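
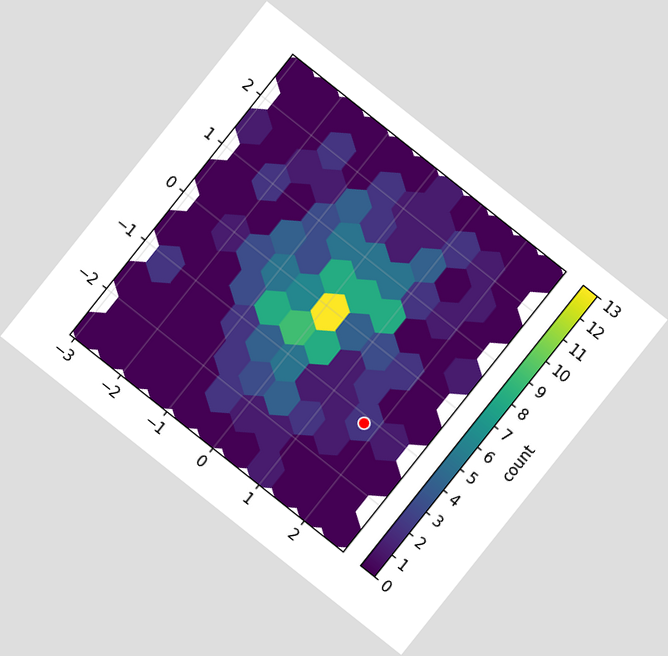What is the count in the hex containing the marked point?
2

The chart is tilted about 38° clockwise. The marked hex reads 2 on the colorbar.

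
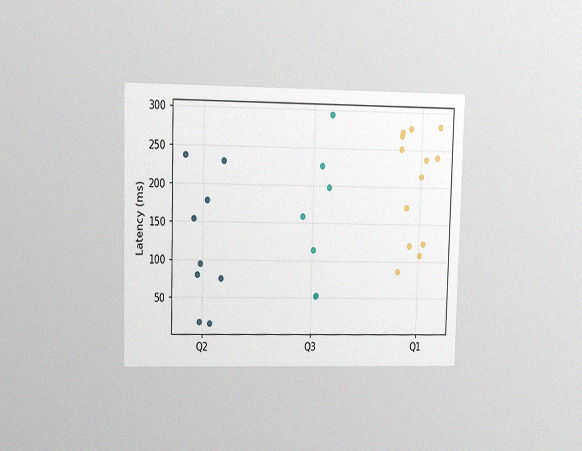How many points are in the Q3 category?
The chart is viewed at a slight angle, with some photo noise. Counting the markers in the Q3 column gives 7.

7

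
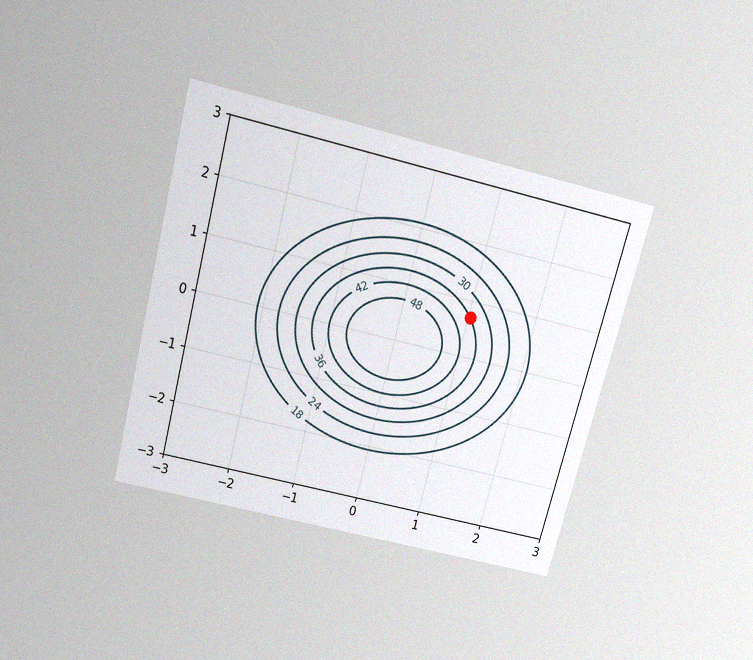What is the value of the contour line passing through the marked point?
The chart is tilted about 15° clockwise and viewed slightly from above, with some photo noise. The marked point sits on the contour labelled 36.

36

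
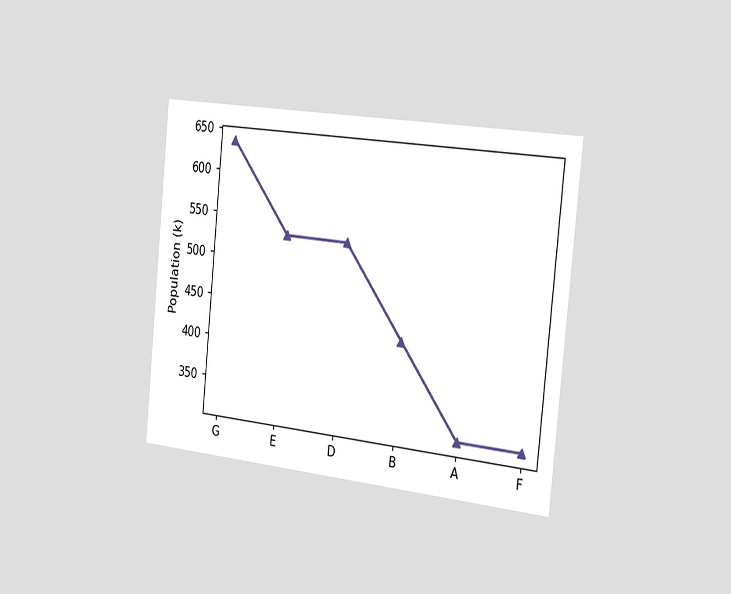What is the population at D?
The chart is tilted about 6° clockwise and viewed slightly from the right. At D, the line is at 530k.

530k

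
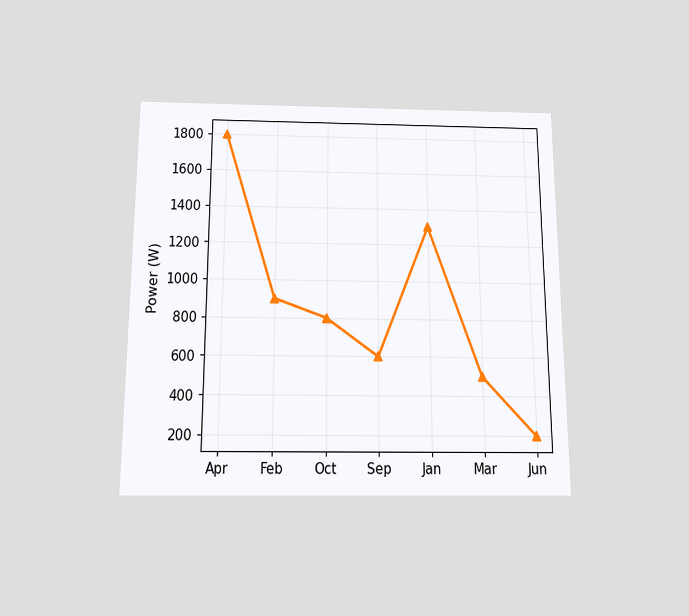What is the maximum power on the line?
1800W

The chart is viewed slightly from below. The highest point is at Apr, and reading across to the y-axis gives 1800W.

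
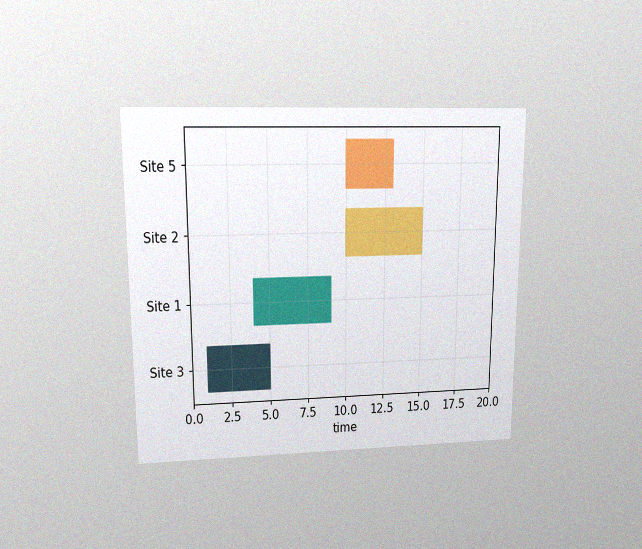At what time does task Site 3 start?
1

The chart is viewed at a slight angle, with some photo noise. The Site 3 bar begins at t=1.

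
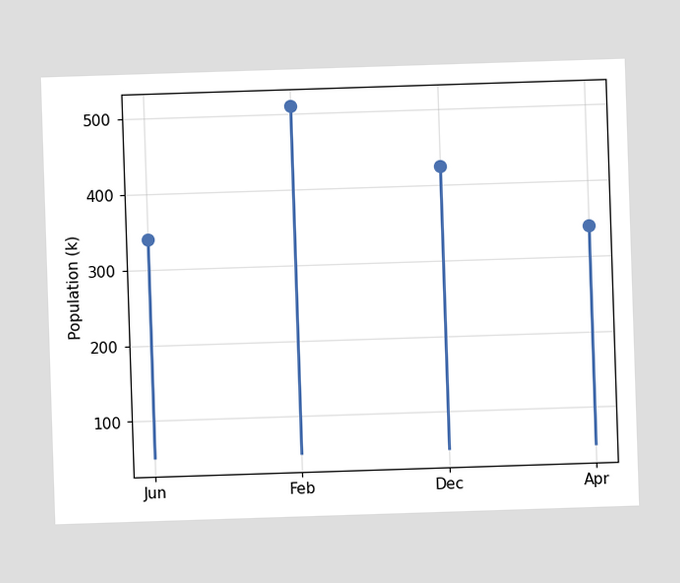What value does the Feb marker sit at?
The Feb marker sits at 510k.

510k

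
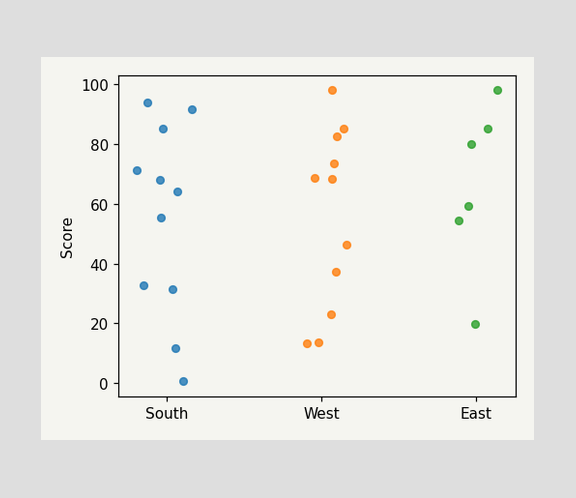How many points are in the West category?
11

Counting the markers in the West column gives 11.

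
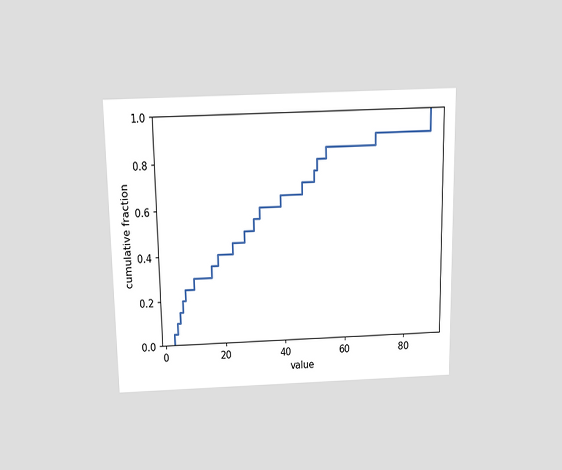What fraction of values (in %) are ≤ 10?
The chart is viewed slightly from above. At x=10 the ECDF step is at 30%.

30%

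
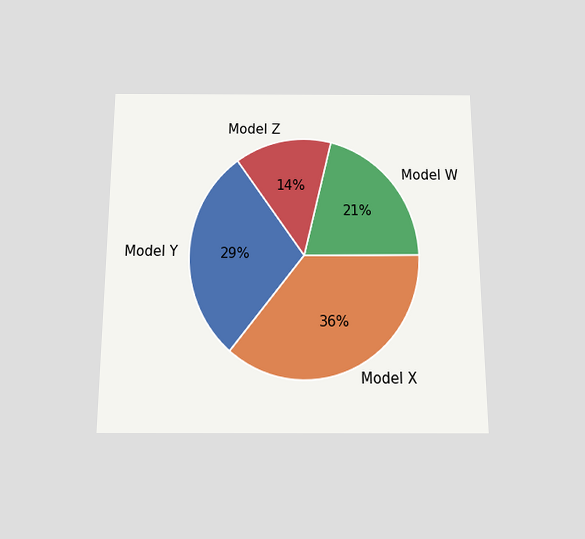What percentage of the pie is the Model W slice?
The chart is viewed slightly from below. The Model W slice takes up 21% of the pie.

21%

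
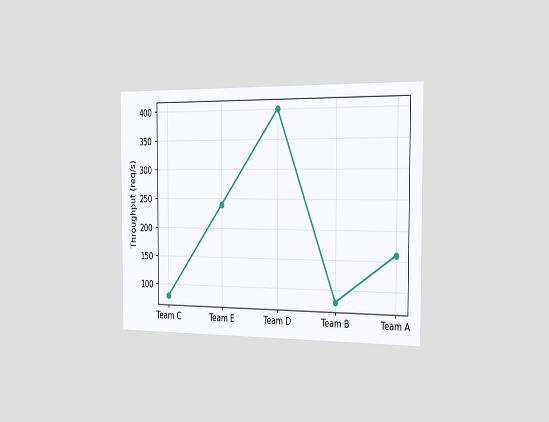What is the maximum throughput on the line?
The chart is viewed slightly from the right. The highest point is at Team D, and reading across to the y-axis gives 400req/s.

400req/s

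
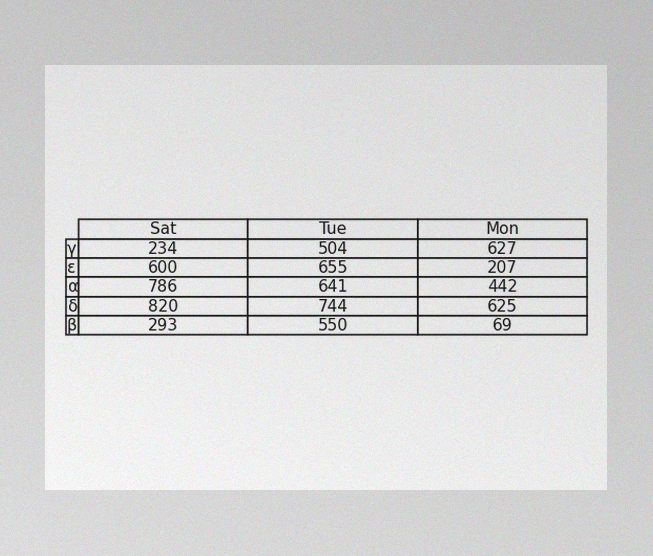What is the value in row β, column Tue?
The image has some photo noise and uneven lighting. The (β, Tue) cell reads 550.

550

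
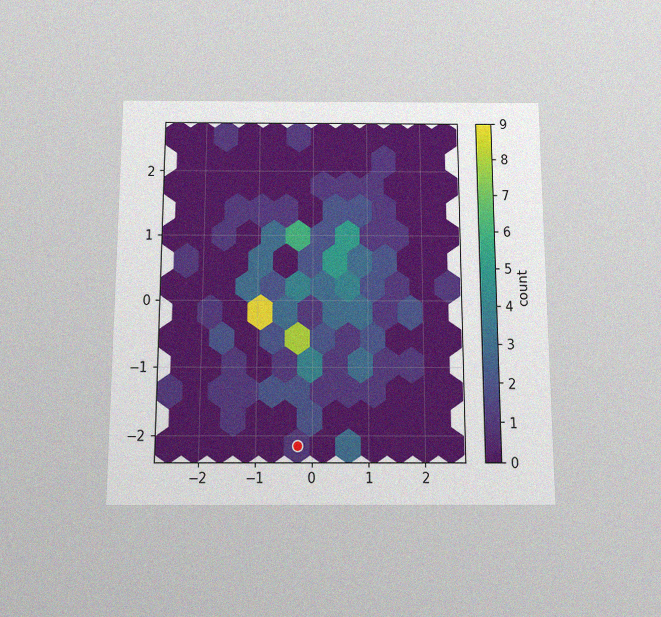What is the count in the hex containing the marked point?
The chart is viewed slightly from below, with some photo noise. The marked hex reads 1 on the colorbar.

1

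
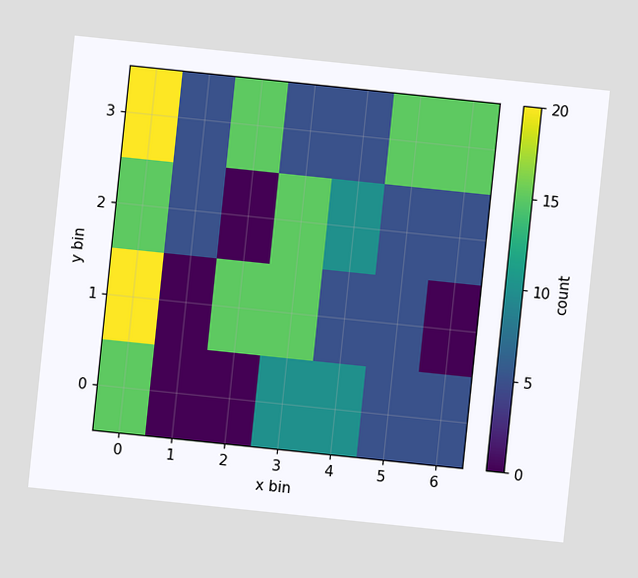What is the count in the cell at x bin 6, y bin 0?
The chart is tilted about 6° clockwise. Matching the cell (6, 0) against the colorbar gives 5.

5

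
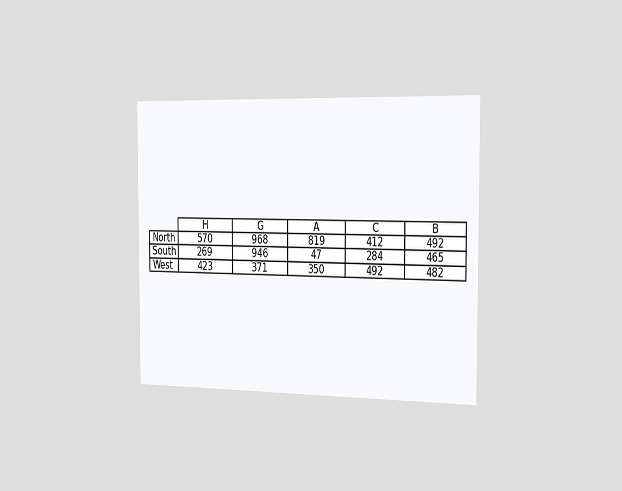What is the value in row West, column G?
371

The chart is viewed slightly from the right. The (West, G) cell reads 371.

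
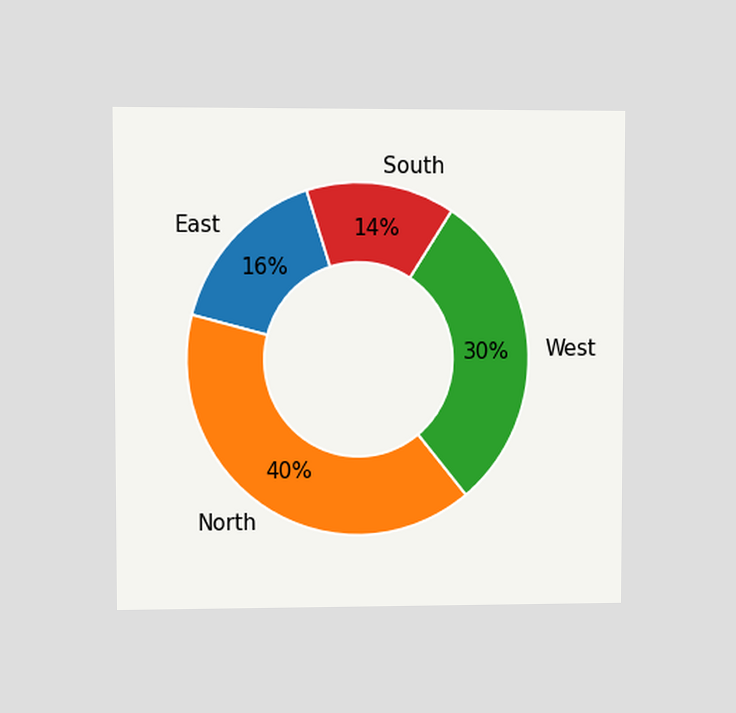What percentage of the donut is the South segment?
14%

The chart is viewed at a slight angle. The South segment takes up 14% of the ring.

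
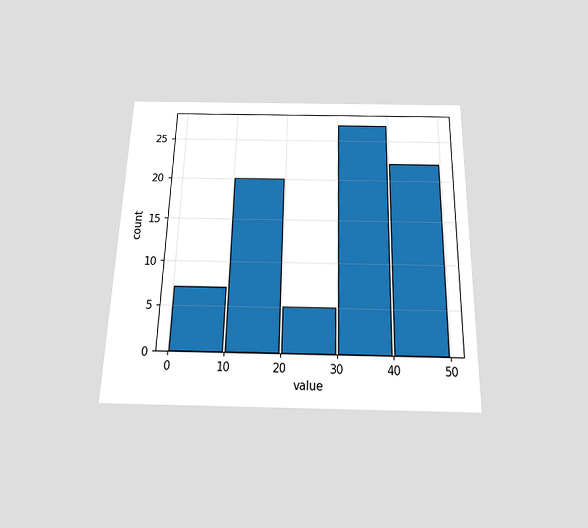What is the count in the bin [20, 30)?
5

The chart is viewed slightly from below. The [20, 30) bin has height 5.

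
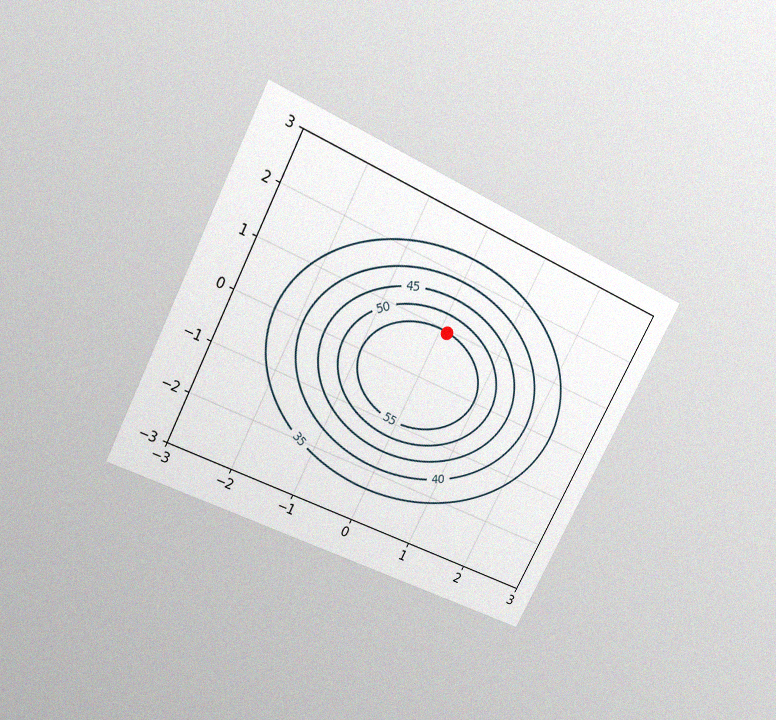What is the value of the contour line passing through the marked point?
55

The chart is tilted about 27° clockwise and viewed slightly from above, with some photo noise. The marked point sits on the contour labelled 55.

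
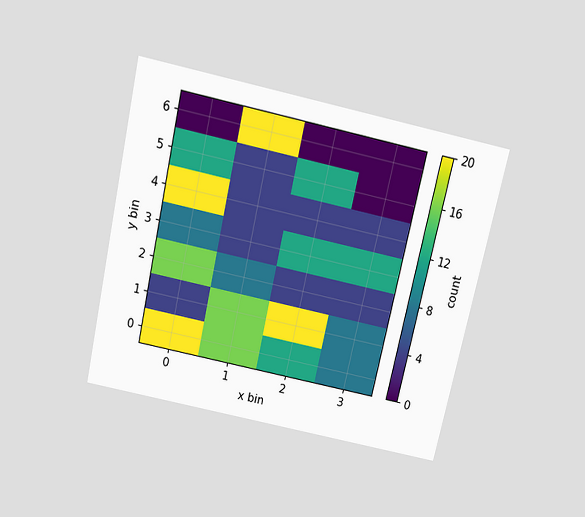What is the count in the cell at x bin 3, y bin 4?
The chart is tilted about 13° clockwise and viewed slightly from above. Matching the cell (3, 4) against the colorbar gives 4.

4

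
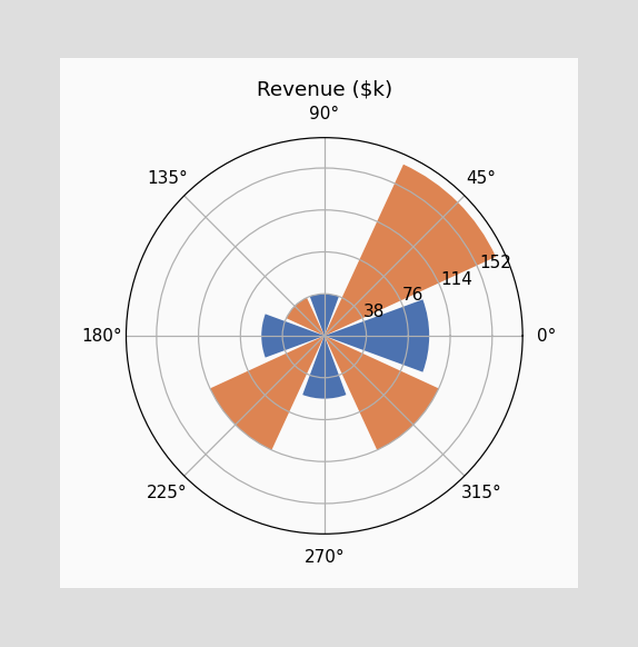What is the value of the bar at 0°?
The bar at 0° reaches $95k on the radial axis.

$95k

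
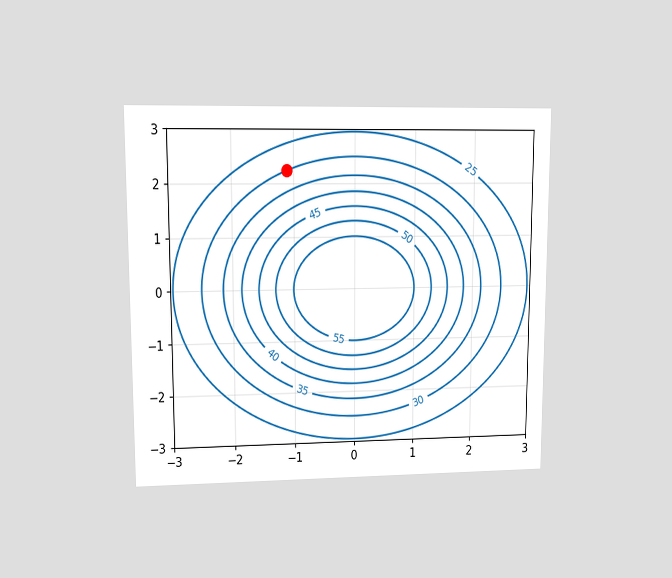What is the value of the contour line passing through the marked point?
30

The chart is viewed at a slight angle. The marked point sits on the contour labelled 30.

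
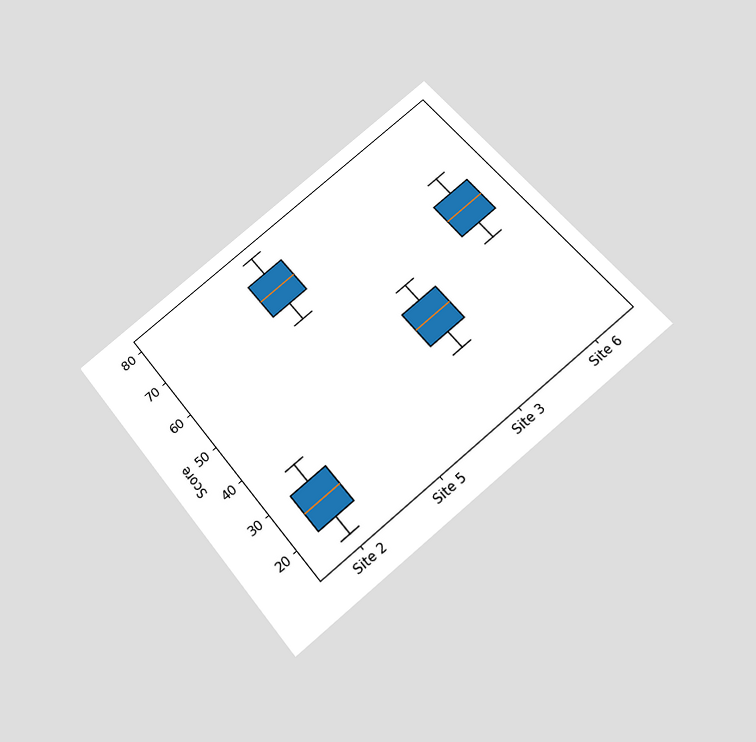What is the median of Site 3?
The chart is tilted about 39° counter-clockwise and viewed slightly from below. The median line in the Site 3 box sits at 40.

40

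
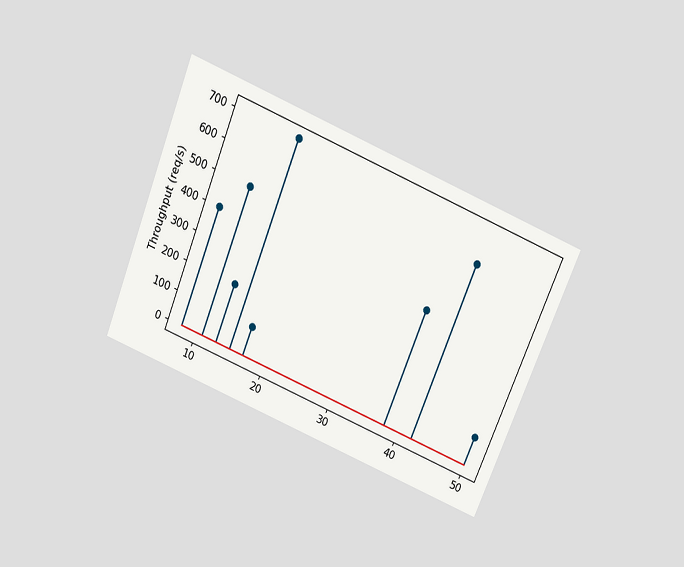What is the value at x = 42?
600req/s

The chart is tilted about 22° clockwise and viewed slightly from above. The stem at x=42 reaches 600req/s.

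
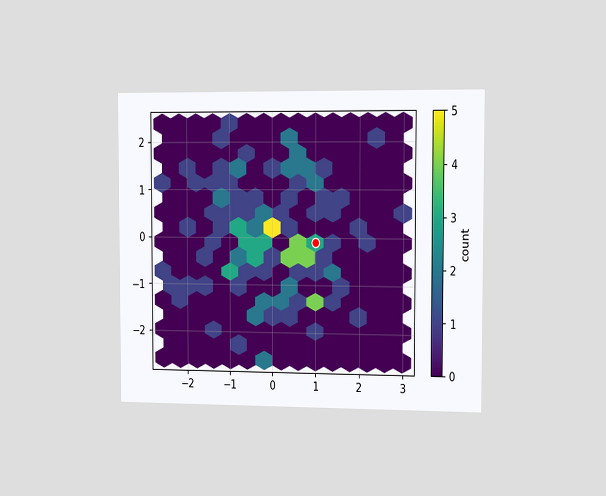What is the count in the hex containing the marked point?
3

The chart is viewed slightly from the right. The marked hex reads 3 on the colorbar.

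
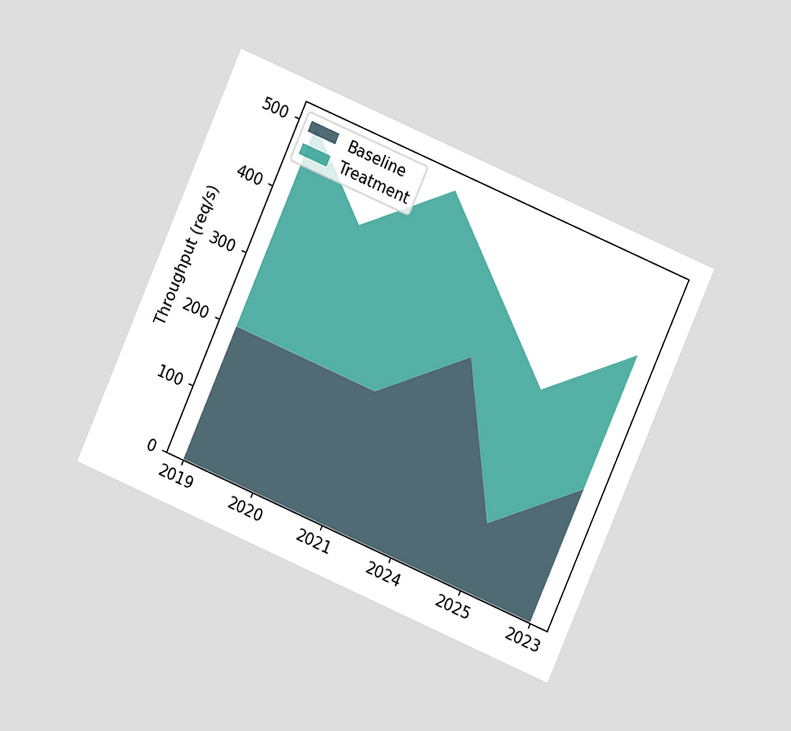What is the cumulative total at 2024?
The chart is tilted about 23° clockwise and viewed at a slight angle. The stacked total at 2024 reaches 400req/s.

400req/s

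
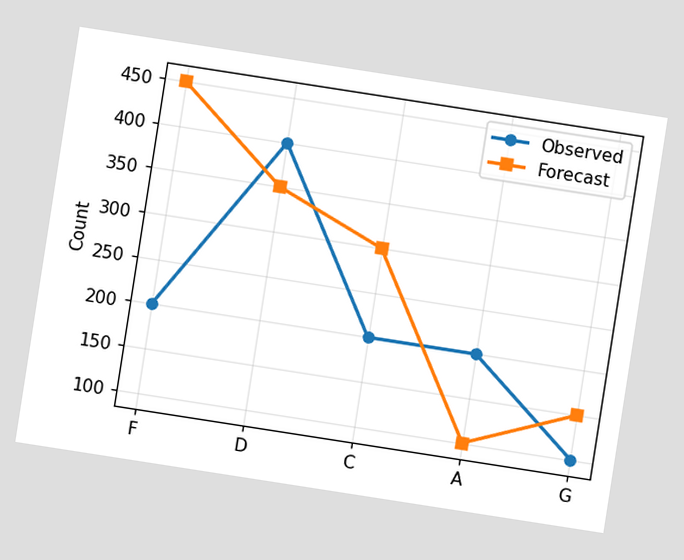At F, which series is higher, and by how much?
Forecast, by 250

The chart is tilted about 9° clockwise. At F, Forecast sits above the other line by 250.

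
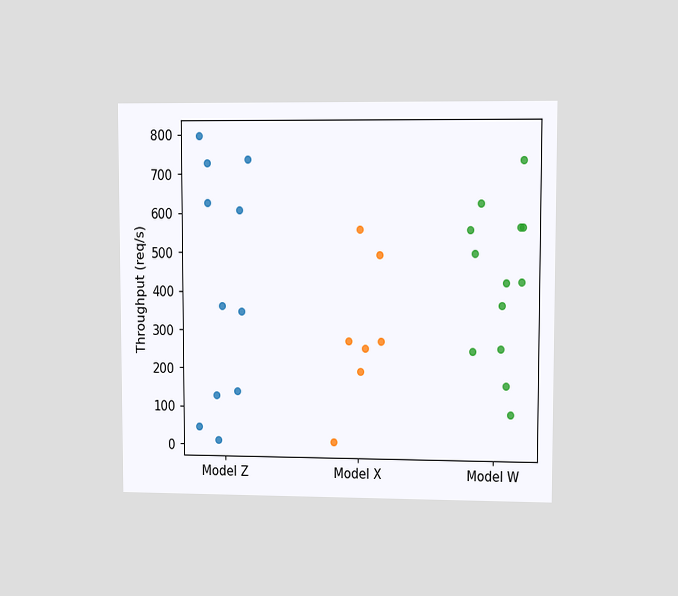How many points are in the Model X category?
7

The chart is viewed at a slight angle. Counting the markers in the Model X column gives 7.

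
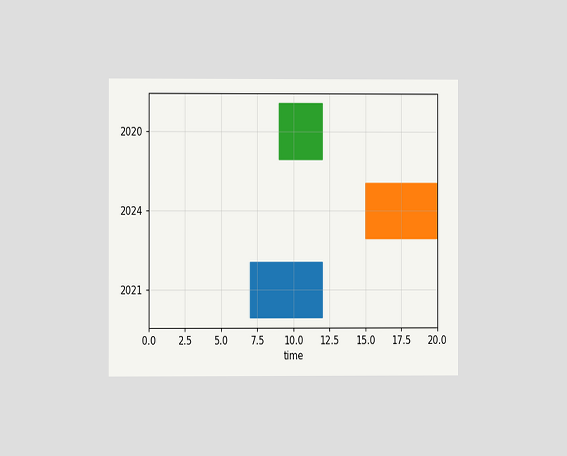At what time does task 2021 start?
7

The chart is viewed at a slight angle. The 2021 bar begins at t=7.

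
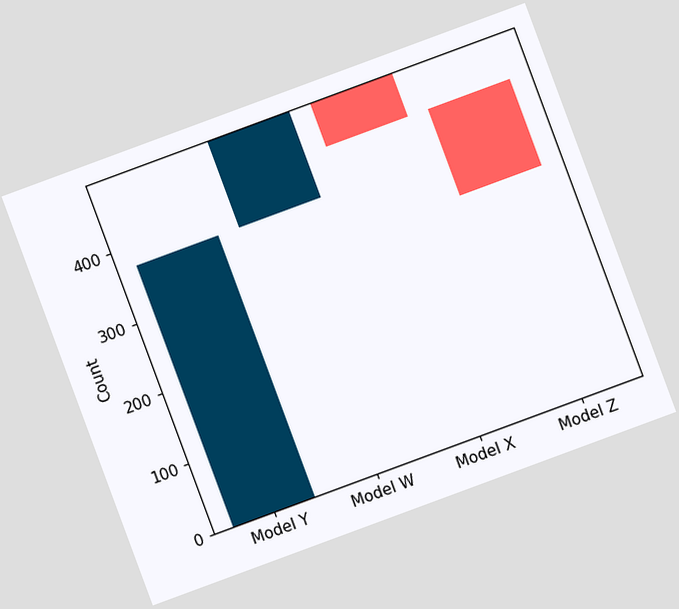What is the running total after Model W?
496

The chart is tilted about 20° counter-clockwise. After Model W the running total reaches 496.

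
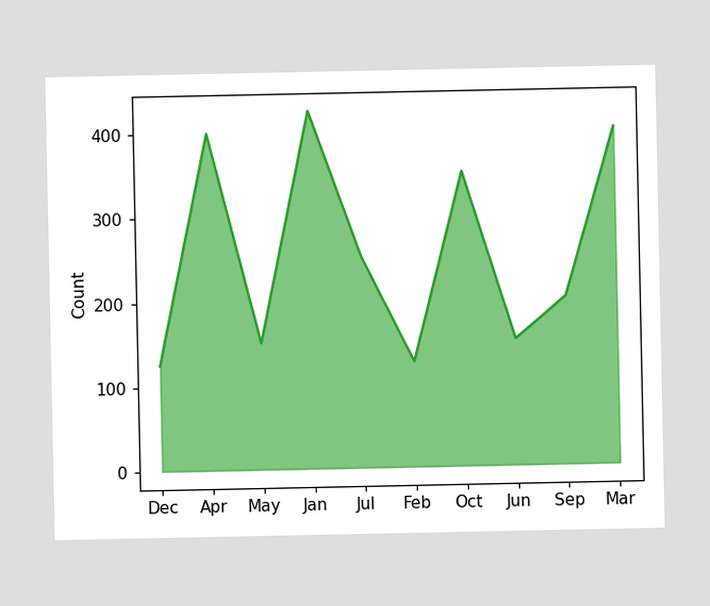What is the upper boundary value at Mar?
400

At Mar the upper boundary is at 400.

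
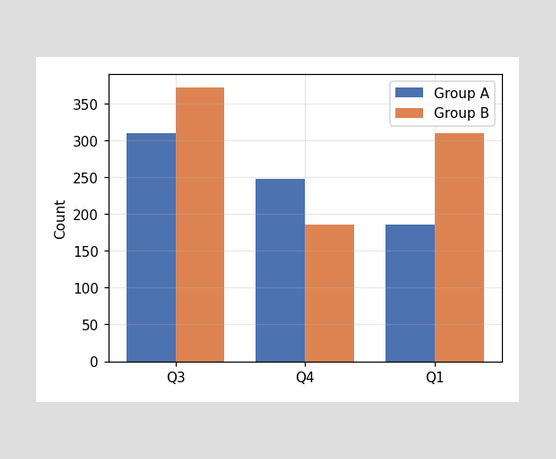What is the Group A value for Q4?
248

The Group A bar at Q4 reaches 248 on the y-axis.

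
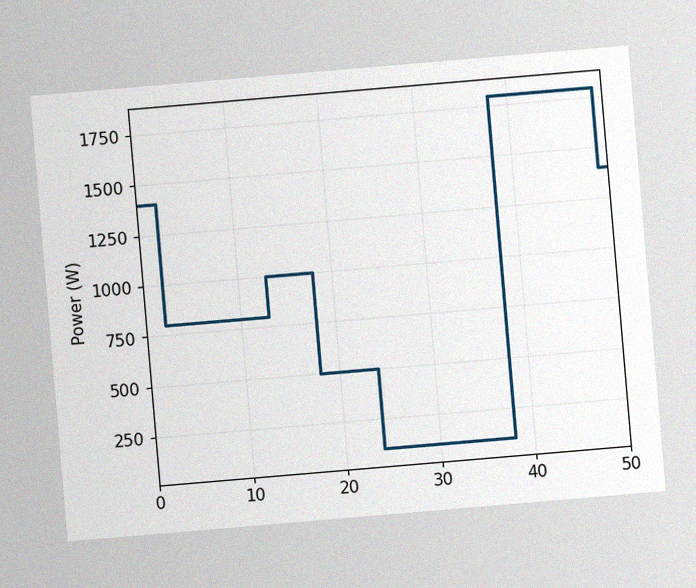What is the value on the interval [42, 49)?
The chart is tilted about 5° counter-clockwise, with some photo noise. On [42, 49) the step sits at 1800W.

1800W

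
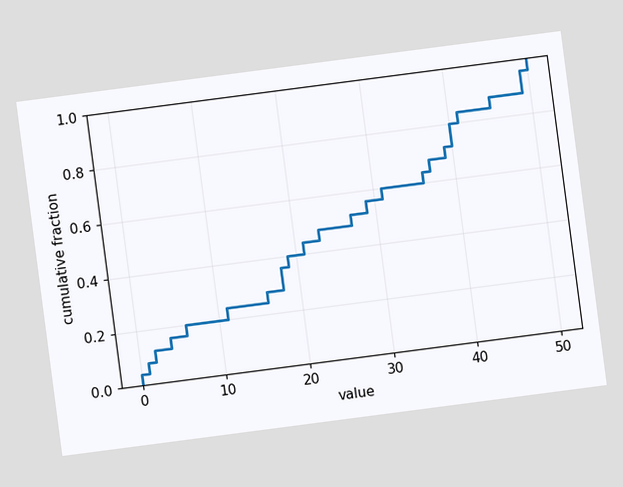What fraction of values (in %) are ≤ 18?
The chart is tilted about 7° counter-clockwise. At x=18 the ECDF step is at 36%.

36%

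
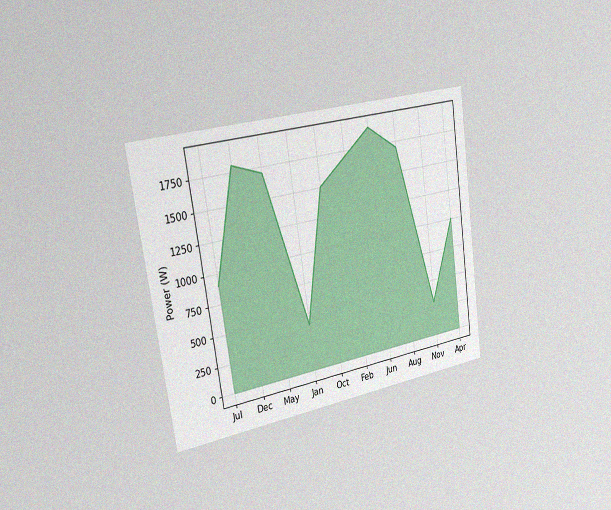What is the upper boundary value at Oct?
The chart is tilted about 8° counter-clockwise and viewed slightly from the left, with some photo noise. At Oct the upper boundary is at 1500W.

1500W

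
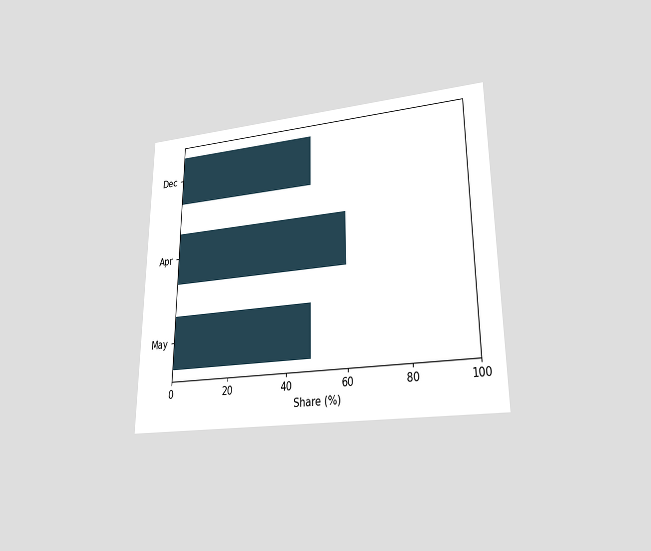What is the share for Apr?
60%

The chart is viewed at a slight angle. Reading along the chart's x-axis, the Apr bar reaches 60%.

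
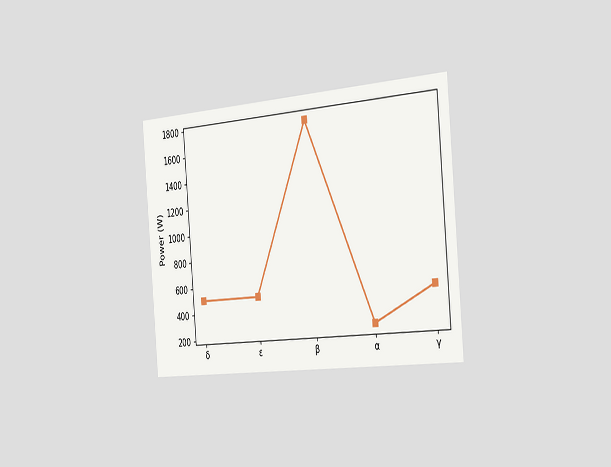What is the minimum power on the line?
The chart is tilted about 5° counter-clockwise and viewed slightly from the right. The lowest point is at α, and reading across to the y-axis gives 250W.

250W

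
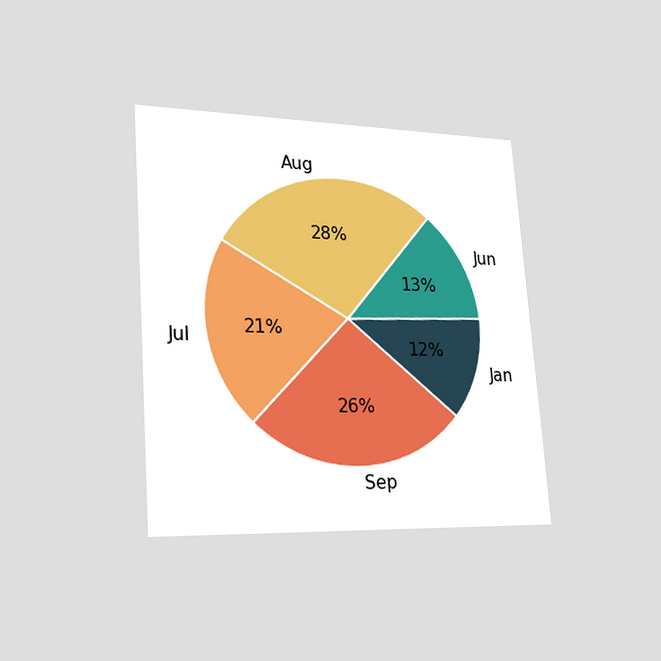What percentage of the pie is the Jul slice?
The chart is tilted about 4° counter-clockwise and viewed slightly from the left. The Jul slice takes up 21% of the pie.

21%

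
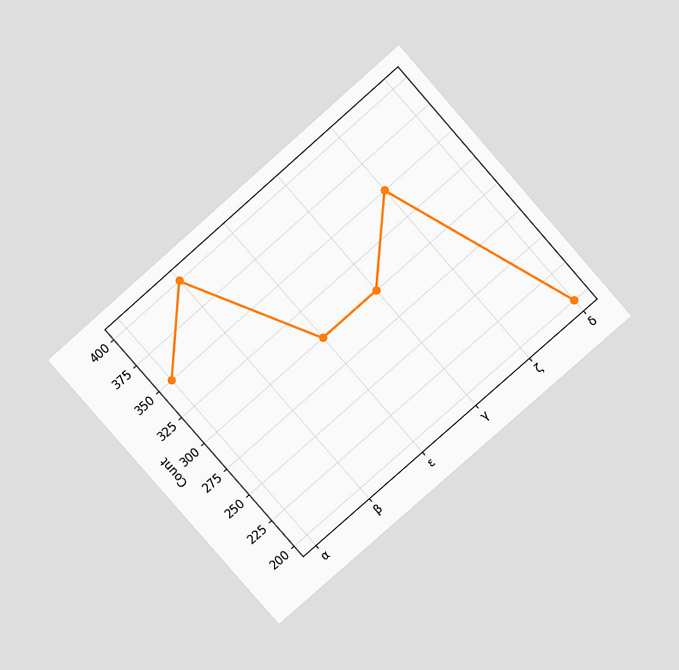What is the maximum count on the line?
The chart is tilted about 41° counter-clockwise and viewed slightly from above. The highest point is at β, and reading across to the y-axis gives 400.

400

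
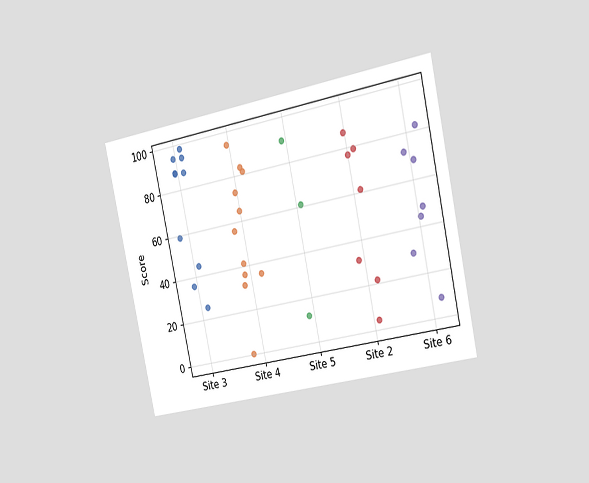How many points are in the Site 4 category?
The chart is tilted about 12° counter-clockwise and viewed slightly from the right. Counting the markers in the Site 4 column gives 11.

11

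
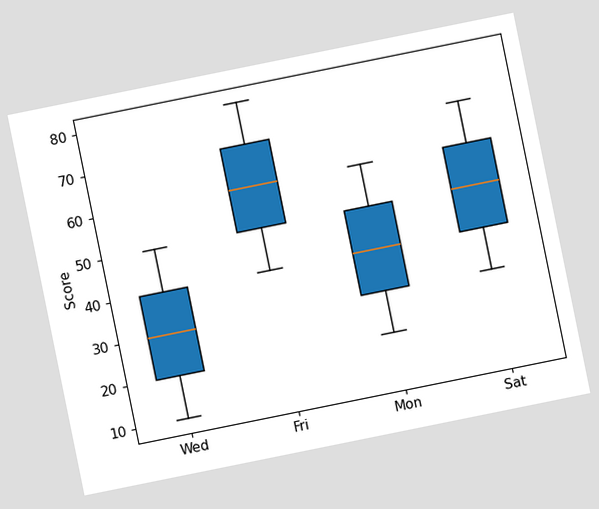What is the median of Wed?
30

The chart is tilted about 11° counter-clockwise. The median line in the Wed box sits at 30.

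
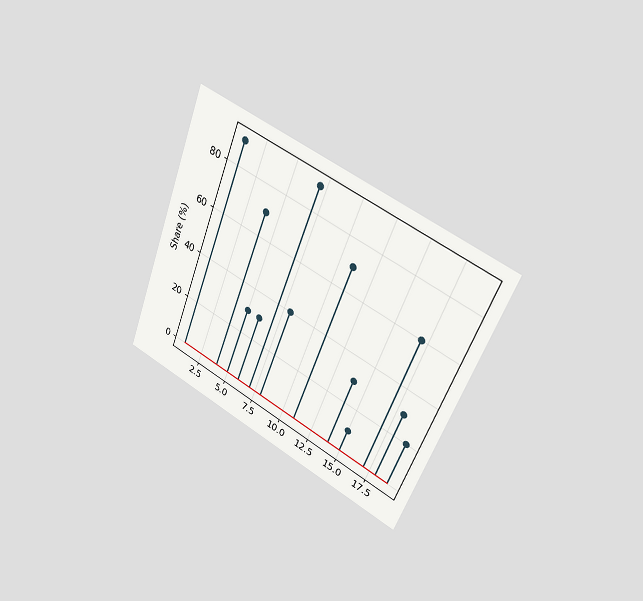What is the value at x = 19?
20%

The chart is tilted about 21° clockwise and viewed slightly from the right. The stem at x=19 reaches 20%.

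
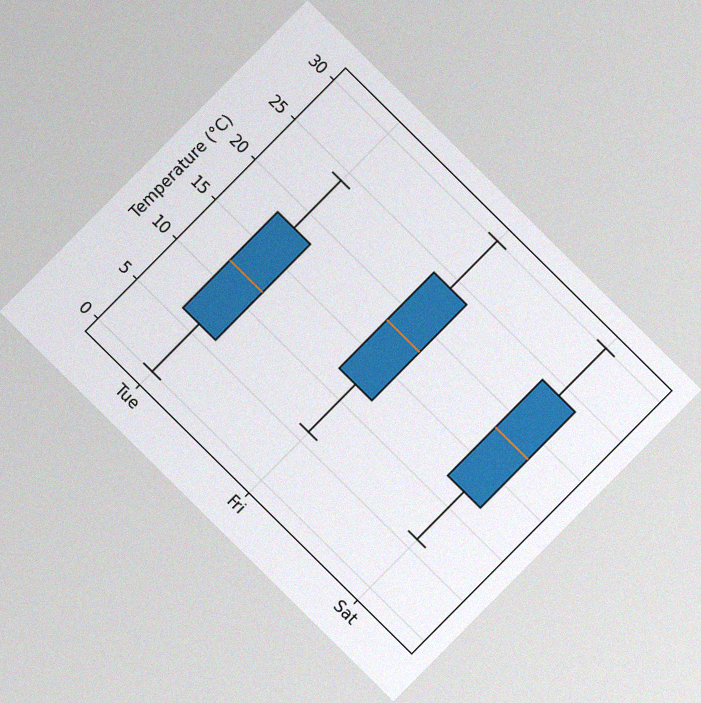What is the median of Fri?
The chart is tilted about 45° clockwise, with some photo noise. The median line in the Fri box sits at 18°C.

18°C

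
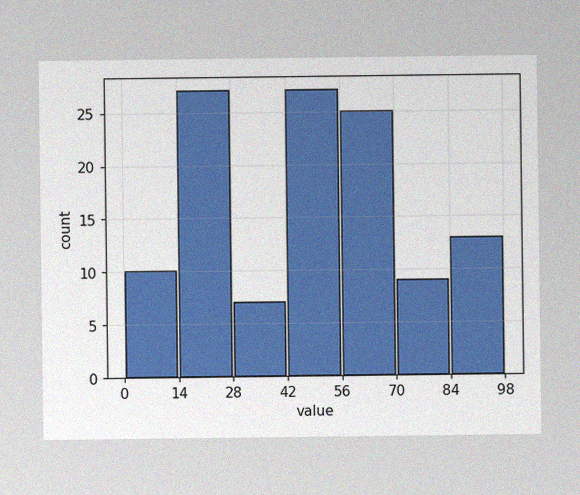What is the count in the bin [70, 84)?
9

The image has some photo noise and uneven lighting. The [70, 84) bin has height 9.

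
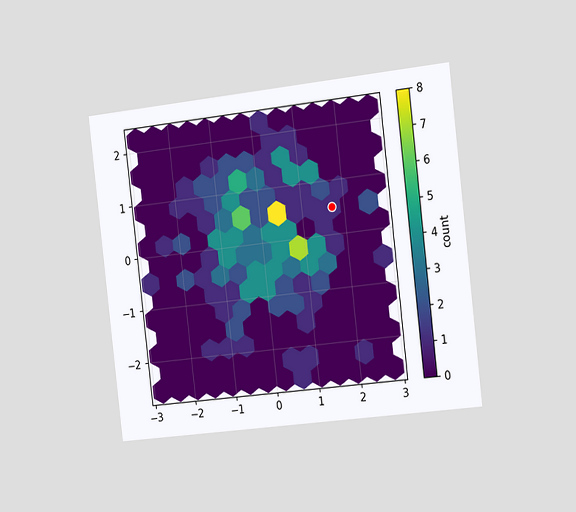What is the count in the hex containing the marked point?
1

The chart is tilted about 7° counter-clockwise and viewed slightly from the right. The marked hex reads 1 on the colorbar.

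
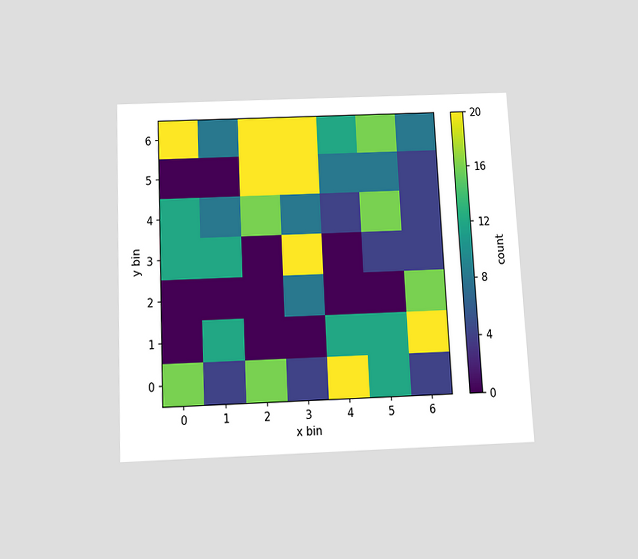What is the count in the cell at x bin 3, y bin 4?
8

The chart is tilted about 3° counter-clockwise and viewed slightly from below. Matching the cell (3, 4) against the colorbar gives 8.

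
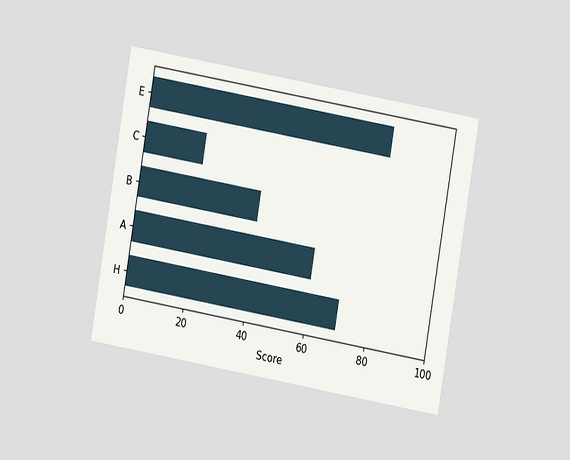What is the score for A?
60

The chart is tilted about 10° clockwise and viewed at a slight angle. Reading along the chart's x-axis, the A bar reaches 60.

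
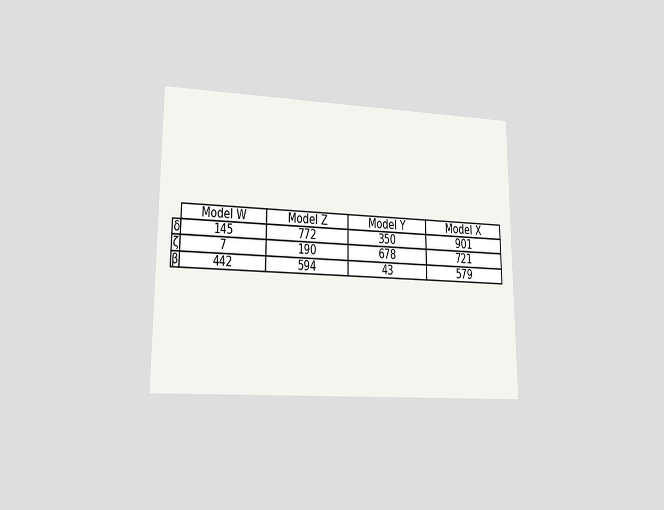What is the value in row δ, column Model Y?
350

The chart is viewed at a slight angle. The (δ, Model Y) cell reads 350.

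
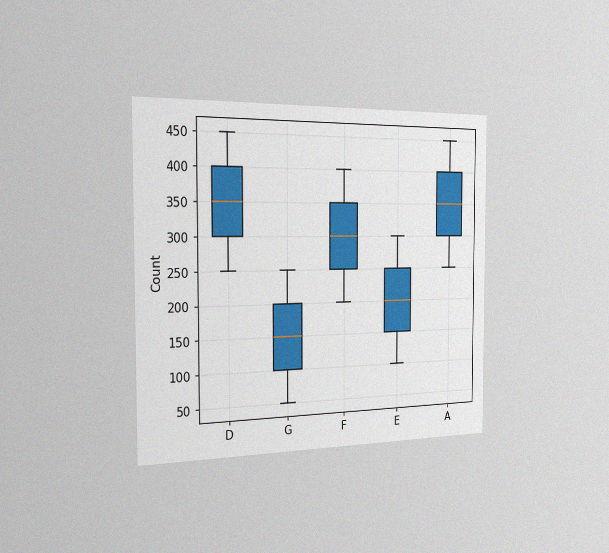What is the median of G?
The chart is viewed slightly from the left, with some photo noise. The median line in the G box sits at 150.

150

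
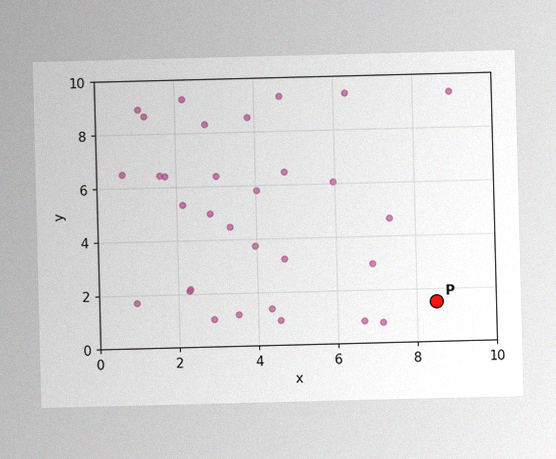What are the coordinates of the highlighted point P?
The image has some photo noise and uneven lighting. Following the gridlines from P to each axis, P sits at (8.5, 1.5).

(8.5, 1.5)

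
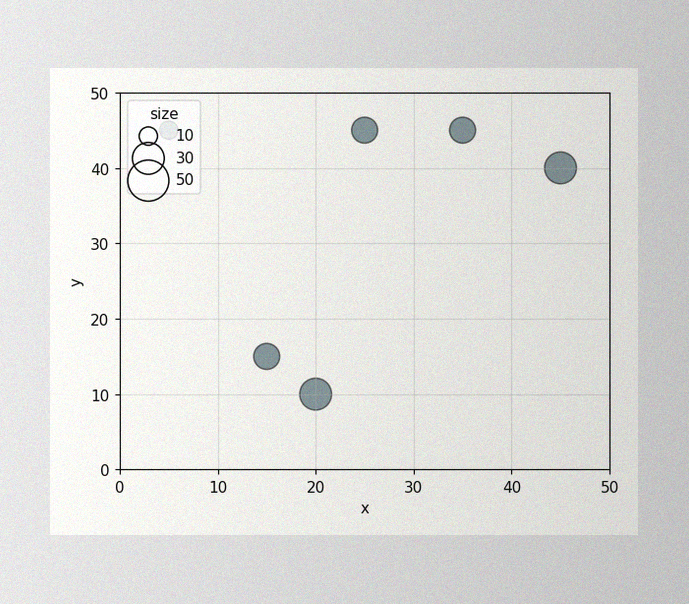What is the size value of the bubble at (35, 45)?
The image has some photo noise and uneven lighting. Matching the bubble at (35, 45) against the size legend gives 20.

20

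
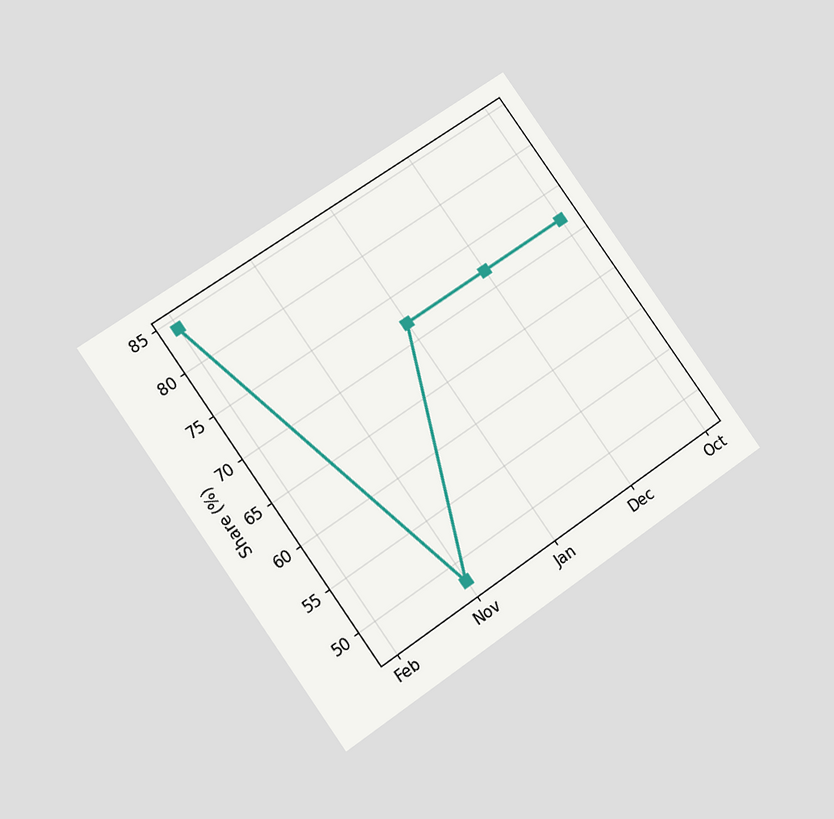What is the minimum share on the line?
The chart is tilted about 35° counter-clockwise and viewed at a slight angle. The lowest point is at Nov, and reading across to the y-axis gives 48%.

48%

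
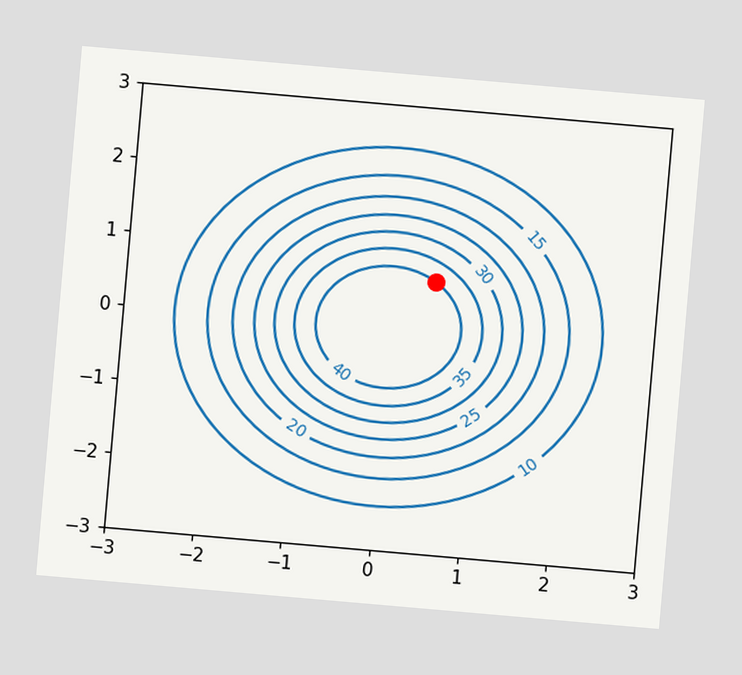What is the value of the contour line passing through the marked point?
The chart is tilted about 5° clockwise. The marked point sits on the contour labelled 40.

40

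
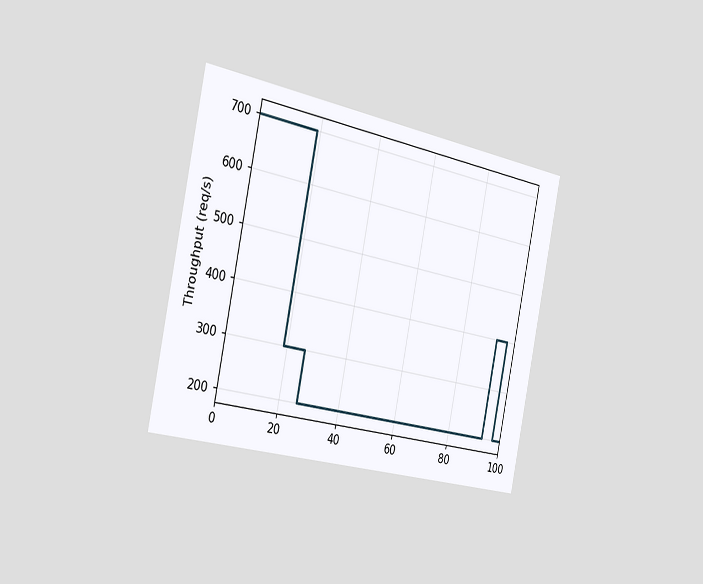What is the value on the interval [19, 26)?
The chart is tilted about 12° clockwise and viewed slightly from the left. On [19, 26) the step sits at 300req/s.

300req/s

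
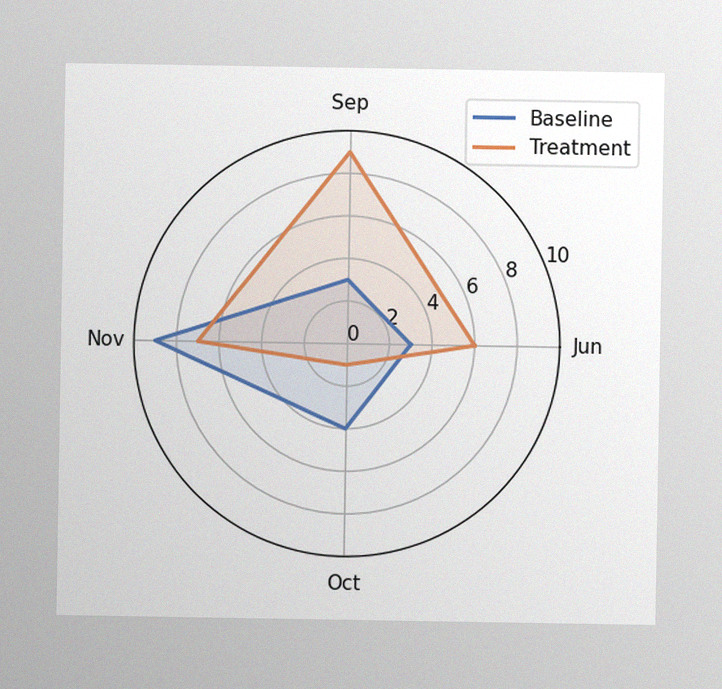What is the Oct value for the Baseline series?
4

The image has some photo noise and uneven lighting. On the Oct axis, Baseline reaches 4.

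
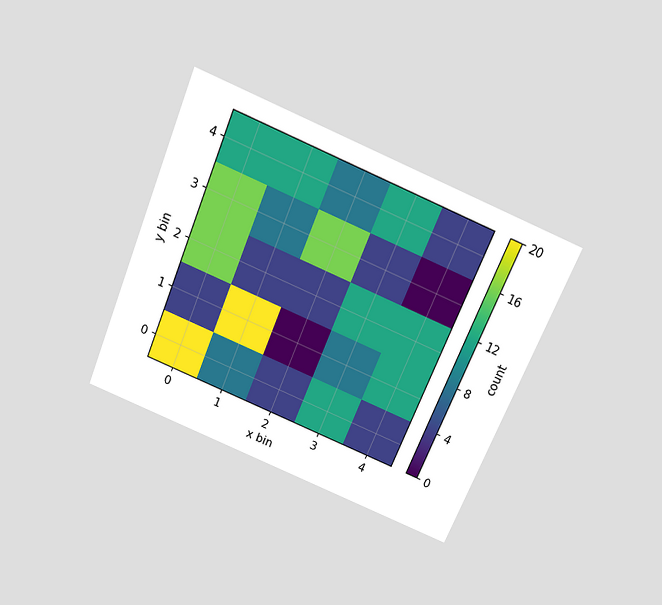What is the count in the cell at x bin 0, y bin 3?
The chart is tilted about 22° clockwise and viewed slightly from above. Matching the cell (0, 3) against the colorbar gives 16.

16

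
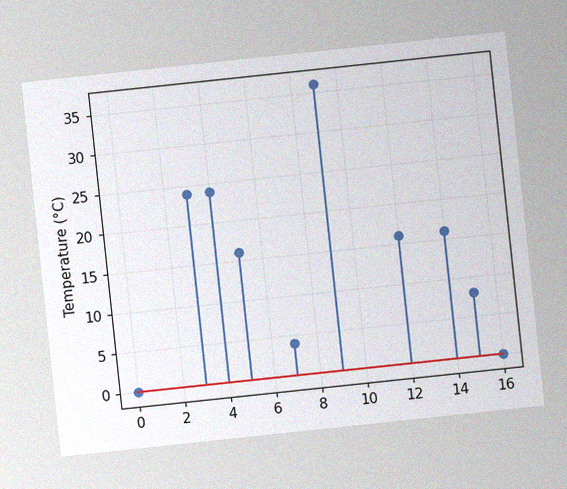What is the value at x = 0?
The chart is tilted about 6° counter-clockwise, with some photo noise. The stem at x=0 reaches 0°C.

0°C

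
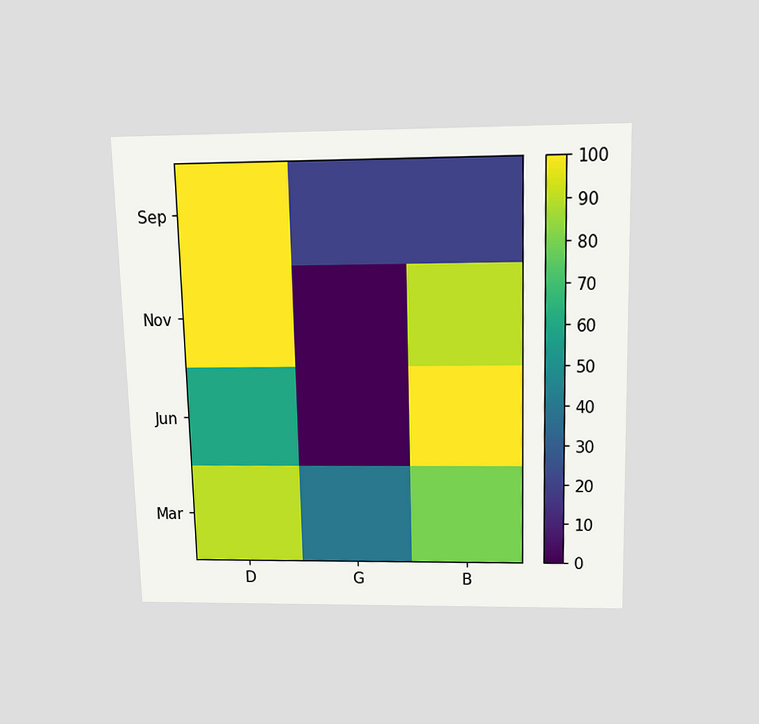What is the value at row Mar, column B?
80

The chart is viewed slightly from above. Matching cell (Mar, B) against the colorbar gives 80.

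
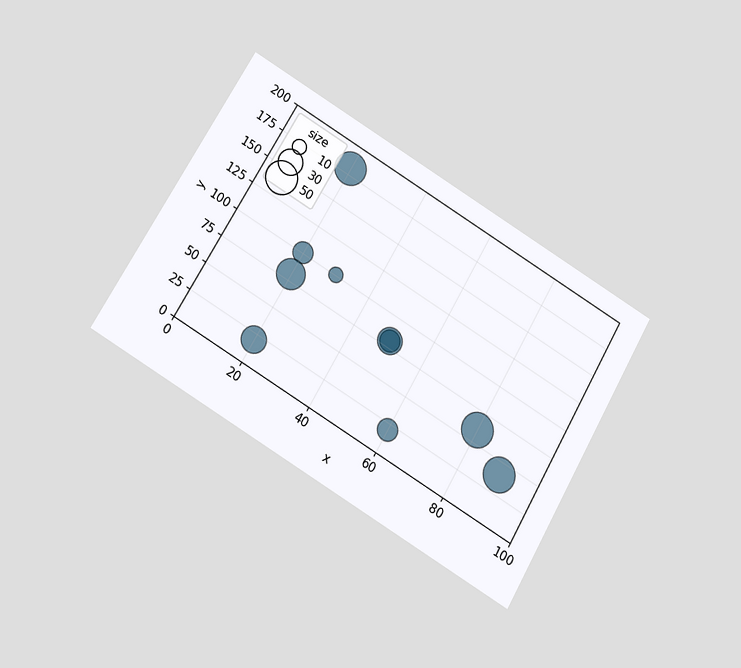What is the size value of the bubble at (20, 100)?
20

The chart is tilted about 30° clockwise and viewed slightly from below. Matching the bubble at (20, 100) against the size legend gives 20.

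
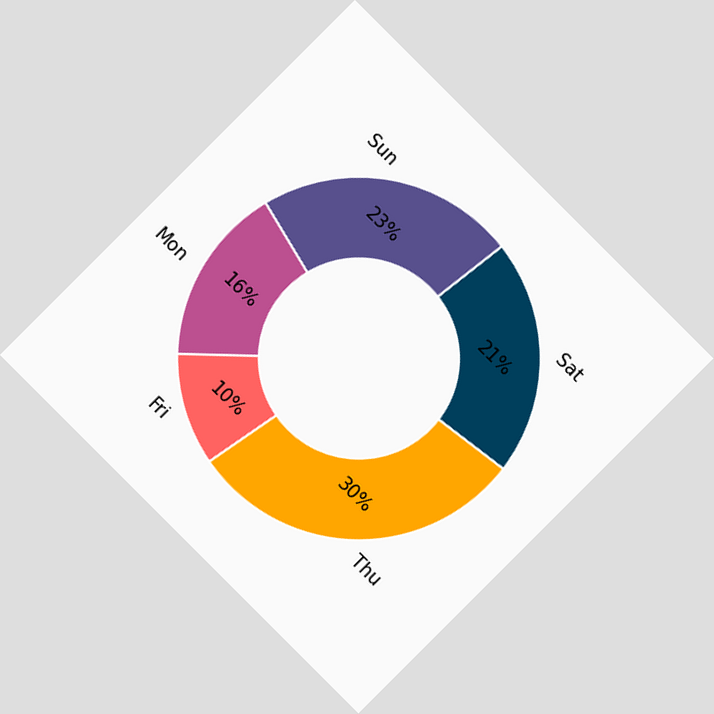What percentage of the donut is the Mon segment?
16%

The chart is tilted about 45° clockwise. The Mon segment takes up 16% of the ring.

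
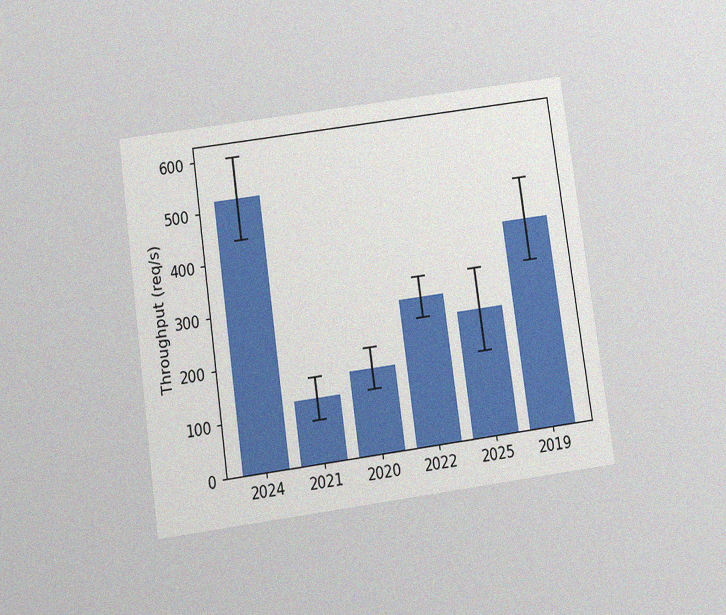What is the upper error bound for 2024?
600req/s

The chart is tilted about 8° counter-clockwise and viewed slightly from below, with some photo noise. The 2024 bar's upper whisker reaches 600req/s.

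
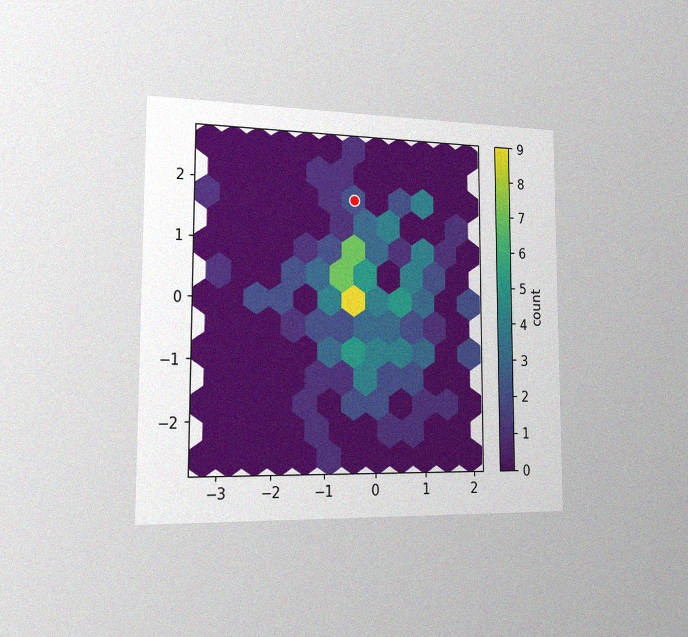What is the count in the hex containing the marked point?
The chart is viewed slightly from the left, with some photo noise. The marked hex reads 2 on the colorbar.

2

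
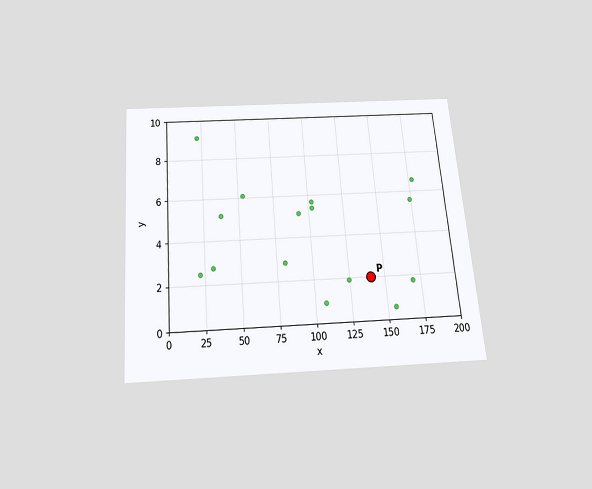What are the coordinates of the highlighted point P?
(140, 2)

The chart is tilted about 5° counter-clockwise and viewed slightly from below. Following the gridlines from P to each axis, P sits at (140, 2).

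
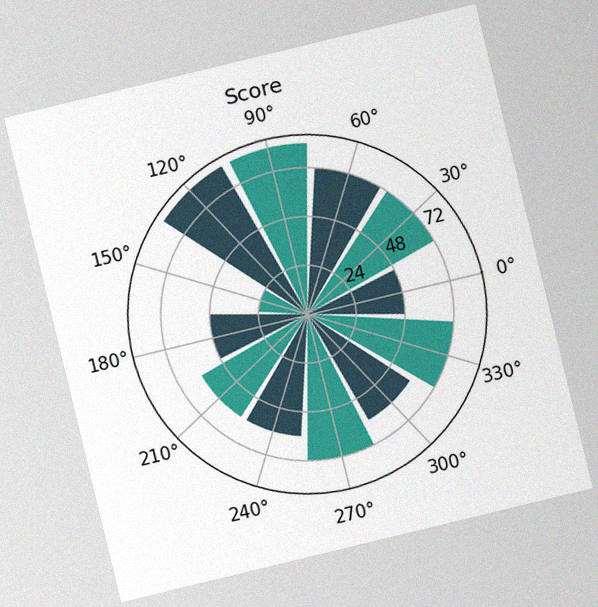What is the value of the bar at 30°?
The chart is tilted about 14° counter-clockwise, with some photo noise. The bar at 30° reaches 72 on the radial axis.

72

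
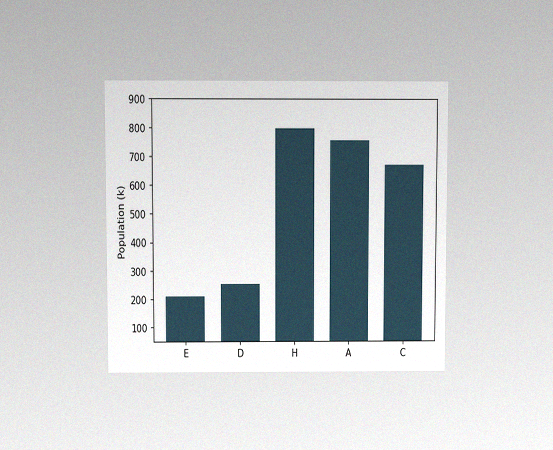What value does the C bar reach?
672k

The chart is viewed at a slight angle, with some photo noise. Reading along the chart's y-axis, the C bar reaches 672k.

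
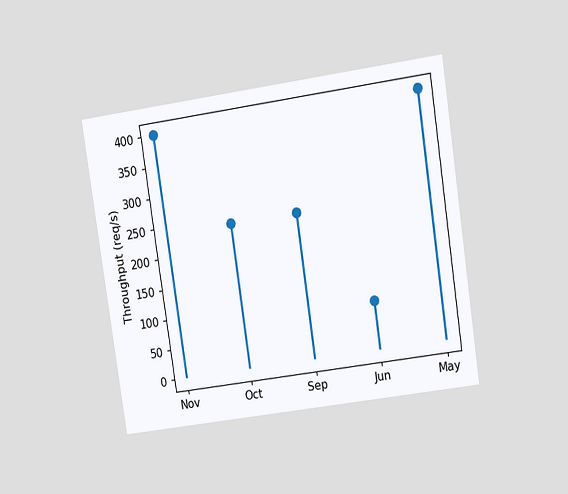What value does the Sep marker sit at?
The chart is tilted about 8° counter-clockwise and viewed at a slight angle. The Sep marker sits at 240req/s.

240req/s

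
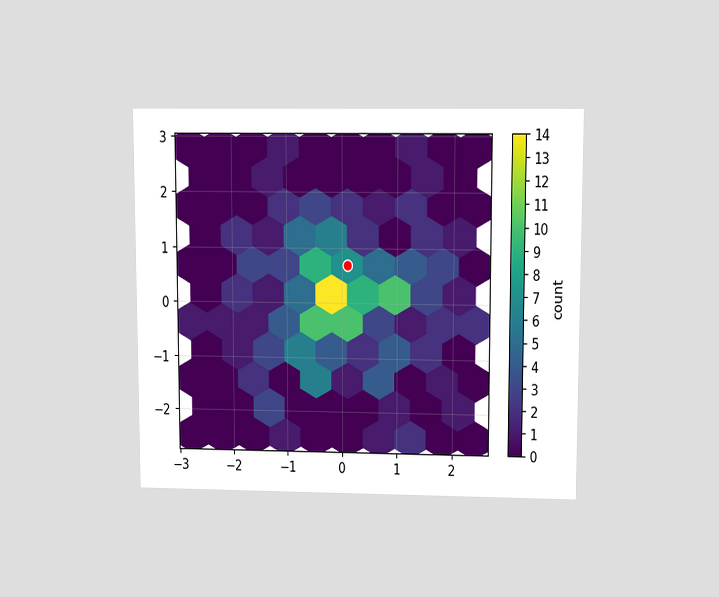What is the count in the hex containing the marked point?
7

The chart is viewed at a slight angle. The marked hex reads 7 on the colorbar.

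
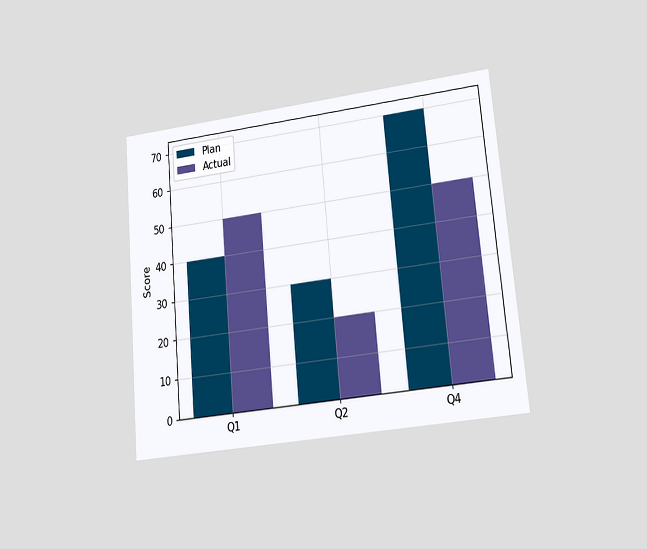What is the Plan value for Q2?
The chart is tilted about 5° counter-clockwise and viewed at a slight angle. The Plan bar at Q2 reaches 30 on the y-axis.

30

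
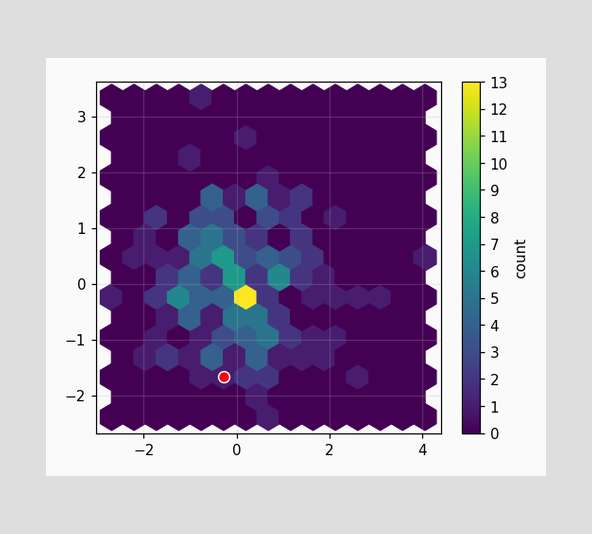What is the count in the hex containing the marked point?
The marked hex reads 1 on the colorbar.

1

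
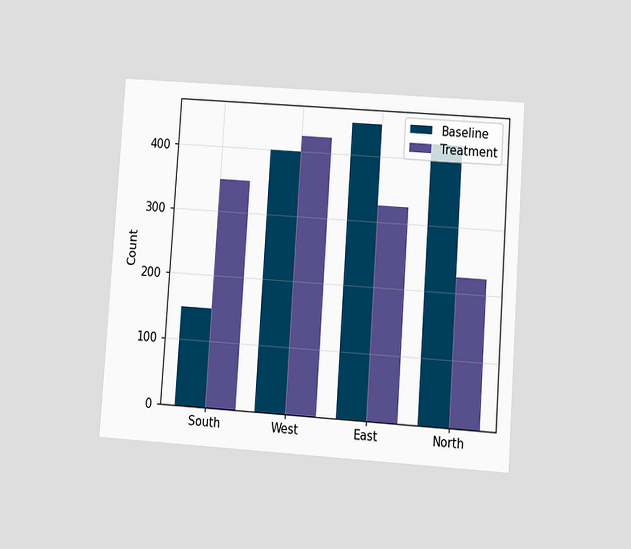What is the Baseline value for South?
The chart is tilted about 4° clockwise and viewed at a slight angle. The Baseline bar at South reaches 150 on the y-axis.

150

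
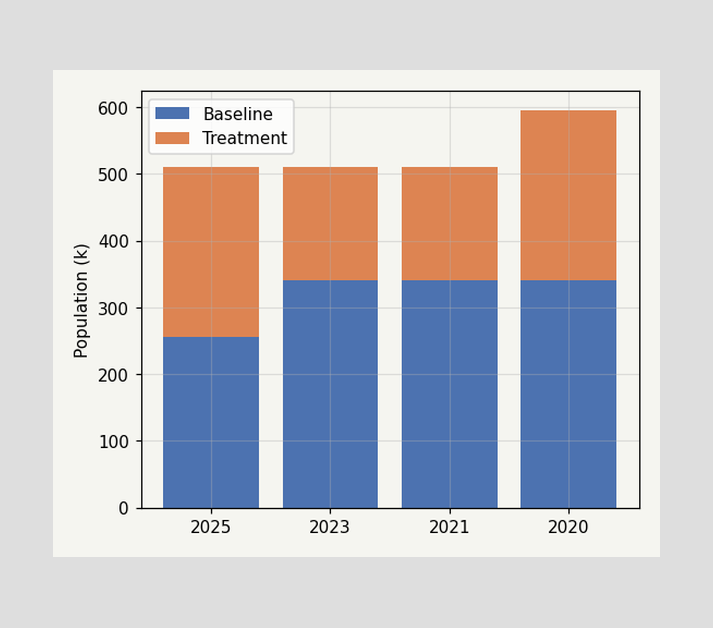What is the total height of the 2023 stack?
The 2023 stack's top reaches 510k on the y-axis.

510k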